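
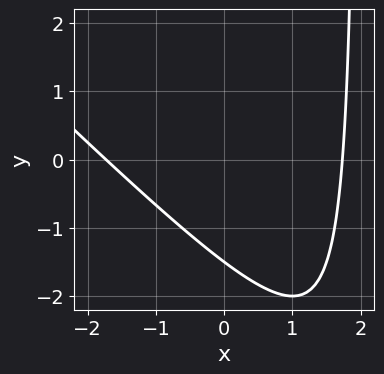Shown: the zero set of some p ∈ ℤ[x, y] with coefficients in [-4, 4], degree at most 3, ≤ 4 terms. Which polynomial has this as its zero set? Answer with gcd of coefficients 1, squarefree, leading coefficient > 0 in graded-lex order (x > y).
x^2 + x*y - 2*y - 3

First, degree: the shape is more complex than any degree-1 curve, so deg p = 2.
Finally, the integer polynomial consistent with all of this is the stated p.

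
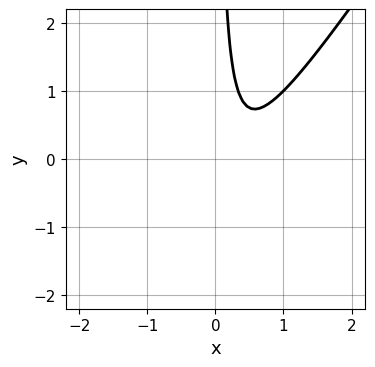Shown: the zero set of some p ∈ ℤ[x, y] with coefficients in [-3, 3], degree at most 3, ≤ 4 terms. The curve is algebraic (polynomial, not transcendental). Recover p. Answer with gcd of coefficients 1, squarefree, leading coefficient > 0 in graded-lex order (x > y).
Degree: no degree-1 curve has this shape, so deg p = 2.
From the visible intercepts: no y-intercept at any integer in the box; it misses every integer gridline on the x-axis.
Solving for integer coefficients yields p as stated.

3*x^2 - 2*x*y - 2*x + 1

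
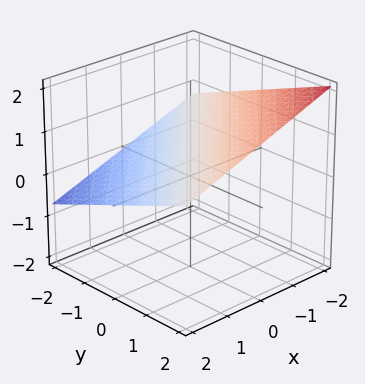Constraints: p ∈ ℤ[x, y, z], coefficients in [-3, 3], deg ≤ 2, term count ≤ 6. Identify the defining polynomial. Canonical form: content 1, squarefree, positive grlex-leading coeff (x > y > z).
First, deg p = 1. Every cross-section is a straight line — this is a plane.
Next, observable constraints: it meets the x-axis at x = 2 (among the integer gridlines); it meets the y-axis at y = -2 (among the integer gridlines).
Finally, assembling these constraints gives the stated polynomial.

x - y + 3*z - 2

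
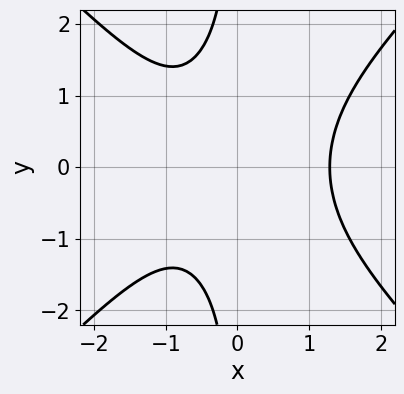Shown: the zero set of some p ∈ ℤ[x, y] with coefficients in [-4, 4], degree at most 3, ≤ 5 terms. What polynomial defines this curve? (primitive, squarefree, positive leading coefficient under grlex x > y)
2*x^3 - 2*x*y^2 - x - 3

1. deg p = 3.
2. Symmetries: the y ↦ −y reflection is a symmetry, so y appears only in even powers.
3. Checking where it meets the axes: no y-intercept at any integer in the box.
4. These observations pin down the coefficients.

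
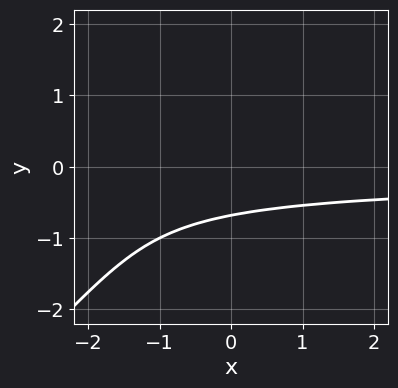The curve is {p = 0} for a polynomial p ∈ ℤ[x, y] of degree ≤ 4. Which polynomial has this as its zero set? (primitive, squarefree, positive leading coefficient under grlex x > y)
Degree: a generic line meets the curve in up to 3 points, so deg p = 3.
Checking where it meets the axes: no x-intercept at any integer in the box.
Fitting integer coefficients to these (and the overall shape) gives p.

x*y^2 - y^3 - y - 1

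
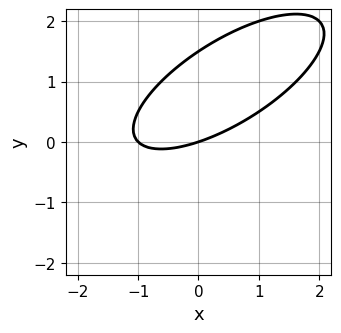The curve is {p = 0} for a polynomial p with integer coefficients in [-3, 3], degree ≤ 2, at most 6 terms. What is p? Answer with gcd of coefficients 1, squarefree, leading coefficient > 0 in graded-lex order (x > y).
x^2 - 2*x*y + 2*y^2 + x - 3*y

1. The degree is 2 — the shape is more complex than any degree-1 curve.
2. From the axis intercepts and sections: it crosses the y-axis at the gridline y = 0; among the integer gridlines, it crosses the x-axis at x ∈ {-1, 0}.
3. The integer polynomial consistent with all of this is the stated p.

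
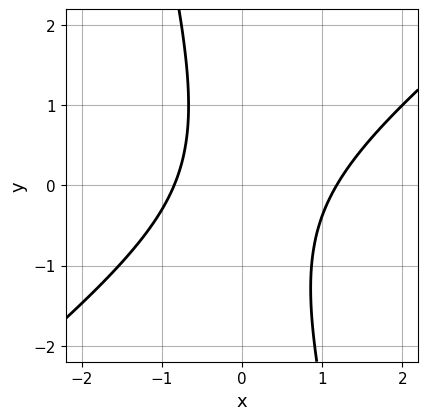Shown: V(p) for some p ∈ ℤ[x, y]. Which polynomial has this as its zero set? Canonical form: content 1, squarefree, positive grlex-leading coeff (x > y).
1. The degree is 2 — a generic line meets the curve in up to 2 points.
2. Observable constraints: the curve avoids every integer y-axis point in the box.
3. The integer polynomial consistent with all of this is the stated p.

3*x^2 - 3*x*y - y^2 - x - 3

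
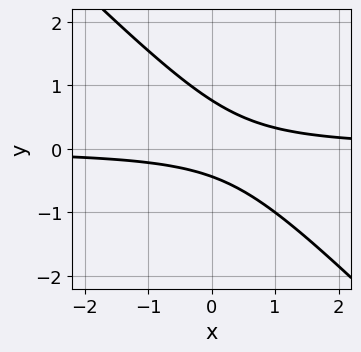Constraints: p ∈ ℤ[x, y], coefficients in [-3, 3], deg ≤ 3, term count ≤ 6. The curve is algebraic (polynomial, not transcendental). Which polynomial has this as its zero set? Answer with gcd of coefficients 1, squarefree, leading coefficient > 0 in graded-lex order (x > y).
deg p = 2. No degree-1 curve has this shape.
From the visible intercepts: it misses every integer gridline on the x-axis.
These observations pin down the coefficients.

3*x*y + 3*y^2 - y - 1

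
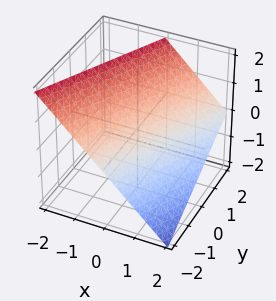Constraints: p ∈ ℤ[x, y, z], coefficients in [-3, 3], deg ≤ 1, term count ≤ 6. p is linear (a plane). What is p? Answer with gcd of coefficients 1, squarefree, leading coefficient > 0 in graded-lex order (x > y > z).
2*x - y + 2*z - 2

1. Degree: every cross-section is a straight line — this is a plane, so deg p = 1.
2. Reading off the gridlines: one x-axis crossing is at x = 1; it crosses the z-axis at the gridline z = 1.
3. Assembling these constraints gives the stated polynomial. Check: (0, -2, 0) on the y-axis lies on the surface, and p(0, -2, 0) = 0. ✓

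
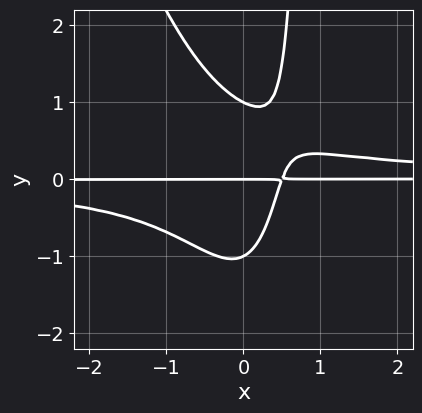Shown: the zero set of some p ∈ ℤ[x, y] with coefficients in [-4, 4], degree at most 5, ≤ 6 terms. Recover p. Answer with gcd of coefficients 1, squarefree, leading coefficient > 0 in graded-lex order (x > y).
(a) deg p = 4.
(b) From the visible intercepts: every point of the x-axis in the box is on the curve; among the integer gridlines, it crosses the y-axis at y ∈ {-1, 0, 1}.
(c) Assembling these constraints gives the stated polynomial.

3*x^2*y^2 + x*y^3 - y^3 - 2*x*y + y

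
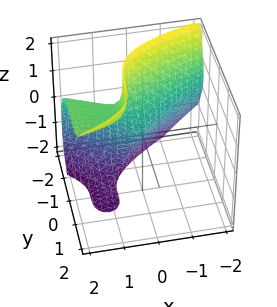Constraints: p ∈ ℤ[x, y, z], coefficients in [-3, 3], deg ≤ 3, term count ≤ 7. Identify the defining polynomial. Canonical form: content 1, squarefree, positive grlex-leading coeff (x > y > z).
1. deg p = 3.
2. Against the integer gridlines: one y-axis crossing is at y = 0; it crosses the x-axis at the gridline x = 0; it crosses the z-axis at the gridline z = 0.
3. Matching integer coefficients to the picture gives p.

x^2*z + 2*x*z^2 - 2*y^3 - 2*x^2 - z^2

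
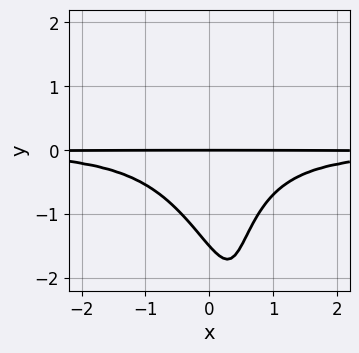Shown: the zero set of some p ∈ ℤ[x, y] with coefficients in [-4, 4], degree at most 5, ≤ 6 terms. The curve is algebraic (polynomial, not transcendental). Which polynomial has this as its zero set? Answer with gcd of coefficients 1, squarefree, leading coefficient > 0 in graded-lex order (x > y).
3*x^2*y^2 + x*y^3 + 2*y^2 + 3*y

(a) deg p = 4. No degree-3 curve has this shape.
(b) From the axis intercepts and sections: it crosses the y-axis at the gridline y = 0; every point of the x-axis in the box is on the curve.
(c) These observations pin down the coefficients.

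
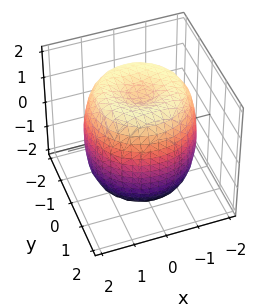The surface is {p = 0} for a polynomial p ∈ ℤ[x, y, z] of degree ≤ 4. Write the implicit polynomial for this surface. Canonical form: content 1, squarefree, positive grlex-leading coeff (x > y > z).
x^4 + 2*x^2*y^2 + y^4 - 2*x^2 - 2*y^2 + z^2 - 2

First, deg p = 4. No degree-3 surface has this shape.
Next, symmetries: the surface is invariant under rotation about z: p = q(x² + y², z).
Next, reading off the gridlines: a circular section at z = 1 has radius between 1 and 2.
Finally, these observations pin down the coefficients.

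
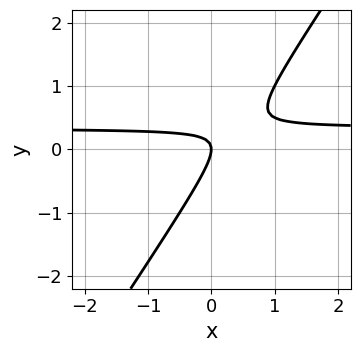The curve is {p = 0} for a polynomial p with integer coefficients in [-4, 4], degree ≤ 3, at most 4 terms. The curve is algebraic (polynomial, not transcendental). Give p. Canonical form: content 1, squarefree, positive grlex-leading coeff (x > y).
3*x*y - 2*y^2 - x

(a) Degree: a generic line meets the curve in up to 2 points, so deg p = 2.
(b) From the visible intercepts: one x-axis crossing is at x = 0; it crosses the y-axis at the gridline y = 0.
(c) Matching integer coefficients to the picture gives p.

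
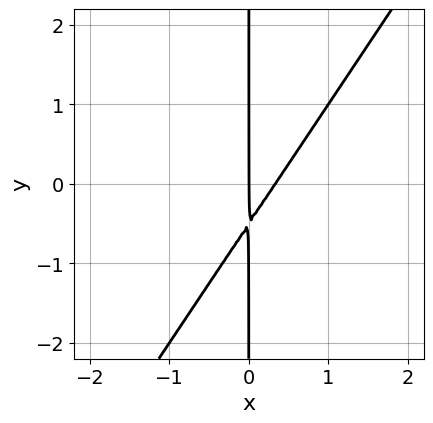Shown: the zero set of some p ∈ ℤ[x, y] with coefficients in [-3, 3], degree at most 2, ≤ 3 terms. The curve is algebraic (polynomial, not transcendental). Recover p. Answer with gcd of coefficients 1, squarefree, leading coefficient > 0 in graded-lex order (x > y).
1. Degree: the shape is more complex than any degree-1 curve, so deg p = 2.
2. Reading off the gridlines: the visible y-axis segment lies entirely on the curve; it meets the x-axis at x = 0 (among the integer gridlines).
3. Together with the visible shape, these determine p as stated.

3*x^2 - 2*x*y - x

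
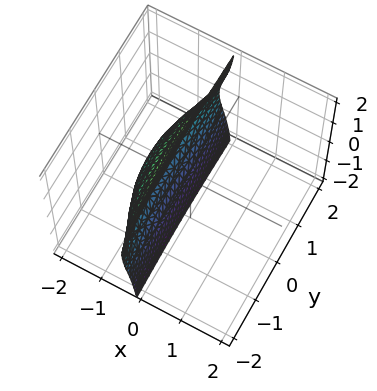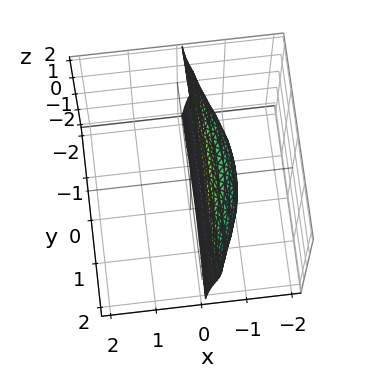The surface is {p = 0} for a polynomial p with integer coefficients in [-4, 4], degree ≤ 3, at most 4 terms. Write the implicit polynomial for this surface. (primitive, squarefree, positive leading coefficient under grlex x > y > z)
Degree: a generic line meets the surface in up to 3 points, so deg p = 3.
Checking where it meets the axes: it misses every integer gridline on the y-axis; it crosses the x-axis at the gridline x = -1; it misses every integer gridline on the z-axis.
Fitting integer coefficients to these (and the overall shape) gives p.

2*x^3 + x*y^2 + 3*x*z^2 + 2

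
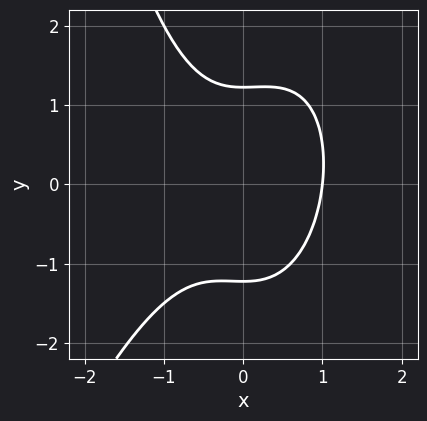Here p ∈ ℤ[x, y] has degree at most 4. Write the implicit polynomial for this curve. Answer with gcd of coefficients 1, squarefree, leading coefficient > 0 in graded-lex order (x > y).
1. The degree is 3 — no degree-2 curve has this shape.
2. Observable constraints: it crosses the x-axis at the gridline x = 1.
3. These observations pin down the coefficients.

3*x^3 - x^2*y + 2*y^2 - 3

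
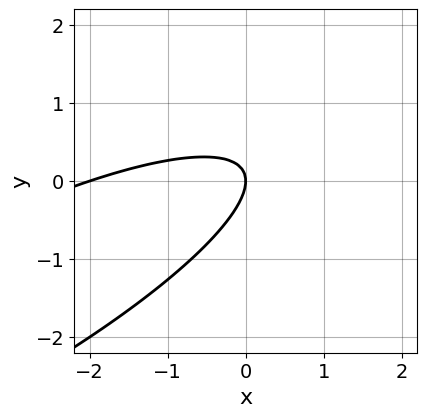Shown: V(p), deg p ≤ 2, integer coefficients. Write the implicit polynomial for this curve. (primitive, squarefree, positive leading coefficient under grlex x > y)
x^2 - 3*x*y + 3*y^2 + 2*x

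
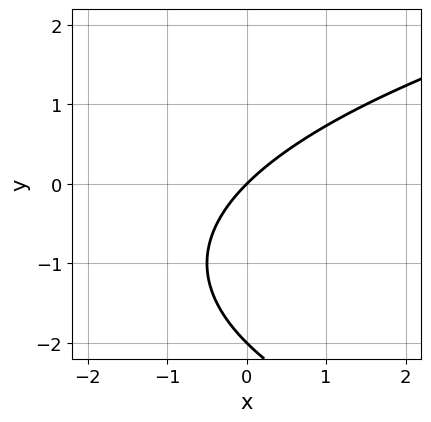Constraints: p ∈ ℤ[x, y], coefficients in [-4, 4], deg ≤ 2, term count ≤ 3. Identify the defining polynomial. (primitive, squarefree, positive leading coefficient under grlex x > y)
y^2 - 2*x + 2*y

1. Degree: the shape is more complex than any degree-1 curve, so deg p = 2.
2. From the axis intercepts and sections: it crosses the x-axis at the gridline x = 0; the y-axis gridline crossings are at y ∈ {-2, 0}.
3. Assembling these constraints gives the stated polynomial.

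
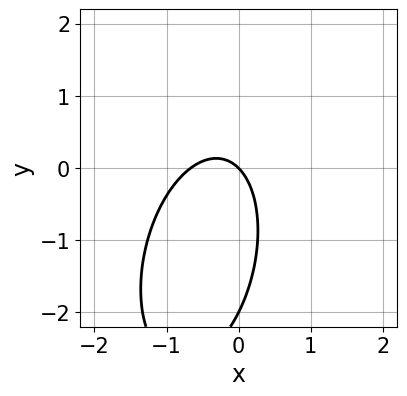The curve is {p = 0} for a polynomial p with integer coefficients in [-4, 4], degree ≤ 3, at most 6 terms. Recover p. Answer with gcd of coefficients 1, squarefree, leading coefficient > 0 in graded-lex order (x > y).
1. deg p = 2.
2. Checking where it meets the axes: among the integer gridlines, it crosses the y-axis at y ∈ {-2, 0}; it crosses the x-axis at the gridline x = 0.
3. Solving for integer coefficients yields p as stated.

3*x^2 - x*y + y^2 + 2*x + 2*y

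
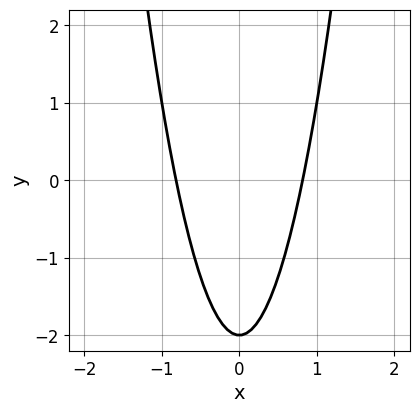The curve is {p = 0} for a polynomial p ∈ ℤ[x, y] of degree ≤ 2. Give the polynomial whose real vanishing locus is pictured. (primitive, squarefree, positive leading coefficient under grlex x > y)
3*x^2 - y - 2

1. Degree: no degree-1 curve has this shape, so deg p = 2.
2. Symmetries: mirror symmetry x ↦ −x ⇒ only even powers of x.
3. Against the integer gridlines: it meets the y-axis at y = -2 (among the integer gridlines).
4. Together with the visible shape, these determine p as stated.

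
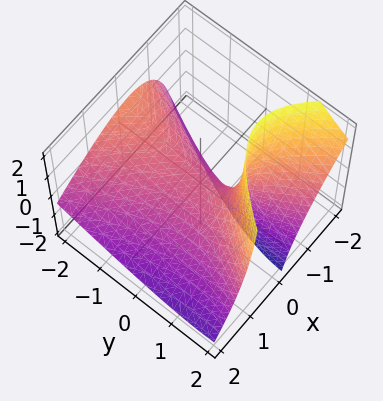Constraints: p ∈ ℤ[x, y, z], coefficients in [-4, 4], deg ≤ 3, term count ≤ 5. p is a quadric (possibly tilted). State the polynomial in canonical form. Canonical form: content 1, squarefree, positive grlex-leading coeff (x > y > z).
3*x^2 + 3*x*z - y^2 - 2*y*z + 3*z

(a) The degree is 2 — no degree-1 surface has this shape.
(b) Checking where it meets the axes: it meets the x-axis at x = 0 (among the integer gridlines); it meets the y-axis at y = 0 (among the integer gridlines); it crosses the z-axis at the gridline z = 0.
(c) Matching integer coefficients to the picture gives p.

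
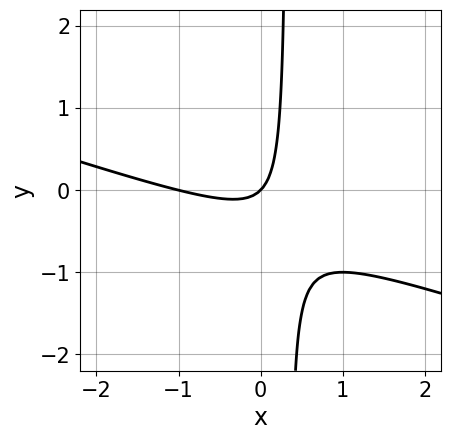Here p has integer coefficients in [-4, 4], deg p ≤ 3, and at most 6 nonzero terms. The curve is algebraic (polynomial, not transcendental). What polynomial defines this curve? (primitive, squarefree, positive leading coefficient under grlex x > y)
(a) Degree: the shape is more complex than any degree-1 curve, so deg p = 2.
(b) Reading off the gridlines: the x-axis gridline crossings are at x ∈ {-1, 0}; it crosses the y-axis at the gridline y = 0.
(c) Assembling these constraints gives the stated polynomial.

x^2 + 3*x*y + x - y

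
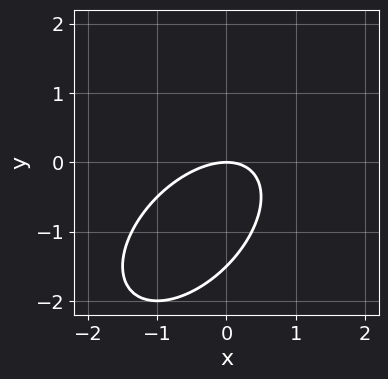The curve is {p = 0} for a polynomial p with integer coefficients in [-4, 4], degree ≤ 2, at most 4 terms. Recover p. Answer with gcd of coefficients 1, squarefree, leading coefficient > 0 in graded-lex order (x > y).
2*x^2 - 2*x*y + 2*y^2 + 3*y

First, deg p = 2. The shape is more complex than any degree-1 curve.
Next, from the axis intercepts and sections: one x-axis crossing is at x = 0; it meets the y-axis at y = 0 (among the integer gridlines).
Finally, solving for integer coefficients yields p as stated.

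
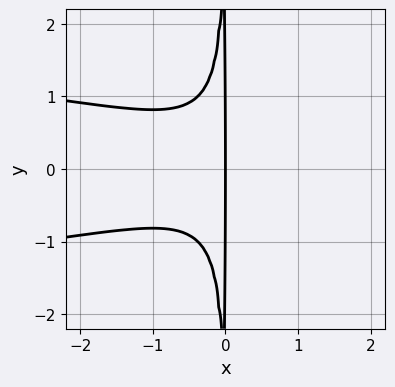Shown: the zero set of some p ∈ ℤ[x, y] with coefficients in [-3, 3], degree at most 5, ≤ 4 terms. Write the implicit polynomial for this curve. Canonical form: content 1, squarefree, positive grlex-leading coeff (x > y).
First, deg p = 4. The shape is more complex than any degree-3 curve.
Then, symmetries: the y ↦ −y reflection is a symmetry, so y appears only in even powers.
Then, checking where it meets the axes: it crosses the x-axis at the gridline x = 0; every point of the y-axis in the box is on the curve.
Finally, matching integer coefficients to the picture gives p.

3*x^2*y^2 + x^3 + x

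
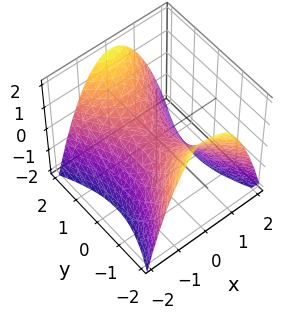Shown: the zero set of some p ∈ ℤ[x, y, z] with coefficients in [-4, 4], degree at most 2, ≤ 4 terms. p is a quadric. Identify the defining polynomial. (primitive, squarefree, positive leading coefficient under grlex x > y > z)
2*x^2 - y^2 + 2*z

The degree is 2 — a hyperbolic paraboloid; a quadric.
Symmetries: mirror symmetry x ↦ −x ⇒ only even powers of x; mirror symmetry y ↦ −y ⇒ only even powers of y.
Observable constraints: it crosses the x-axis at the gridline x = 0; one z-axis crossing is at z = 0; it meets the y-axis at y = 0 (among the integer gridlines).
Together with the visible shape, these determine p as stated.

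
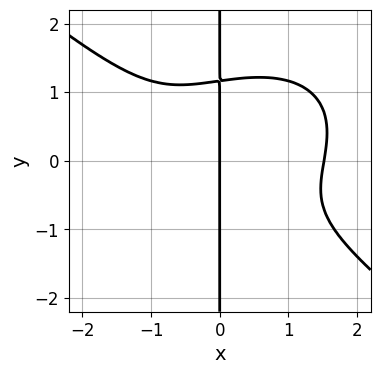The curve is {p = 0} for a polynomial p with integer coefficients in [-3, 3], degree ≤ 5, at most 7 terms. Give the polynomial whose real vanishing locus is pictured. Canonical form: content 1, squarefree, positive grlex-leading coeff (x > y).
x^4 + 2*x*y^3 - x^2 - x*y - 2*x

(a) The degree is 4 — no degree-3 curve has this shape.
(b) Against the integer gridlines: it meets the x-axis at x = 0 (among the integer gridlines); the visible y-axis segment lies entirely on the curve.
(c) Matching integer coefficients to the picture gives p.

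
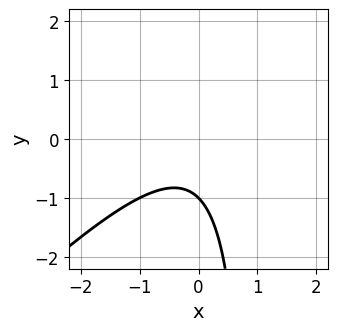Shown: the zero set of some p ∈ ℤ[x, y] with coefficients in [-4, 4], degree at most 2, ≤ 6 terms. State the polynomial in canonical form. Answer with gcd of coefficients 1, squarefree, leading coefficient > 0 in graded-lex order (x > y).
x^2 - x*y + y + 1

(a) The degree is 2 — the shape is more complex than any degree-1 curve.
(b) Reading off the gridlines: it meets the y-axis at y = -1 (among the integer gridlines); the curve avoids every integer x-axis point in the box.
(c) Matching integer coefficients to the picture gives p.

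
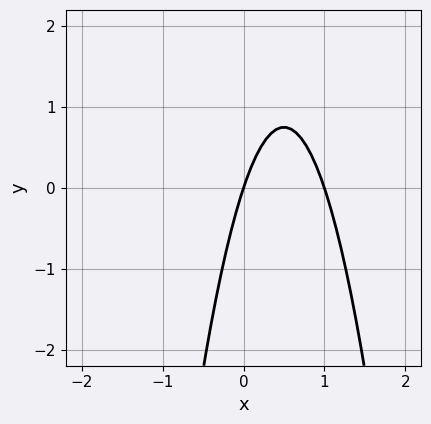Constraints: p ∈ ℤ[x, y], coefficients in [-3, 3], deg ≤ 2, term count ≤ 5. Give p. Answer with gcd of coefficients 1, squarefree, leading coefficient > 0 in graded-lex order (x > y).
1. deg p = 2.
2. Against the integer gridlines: it meets the y-axis at y = 0 (among the integer gridlines); the x-axis gridline crossings are at x ∈ {0, 1}.
3. Matching integer coefficients to the picture gives p.

3*x^2 - 3*x + y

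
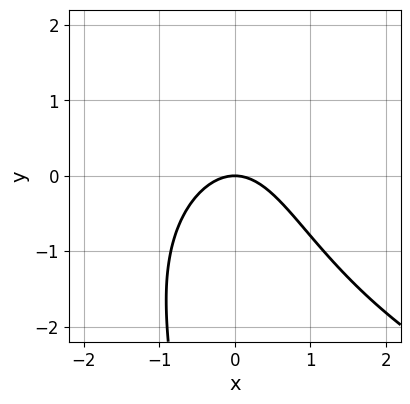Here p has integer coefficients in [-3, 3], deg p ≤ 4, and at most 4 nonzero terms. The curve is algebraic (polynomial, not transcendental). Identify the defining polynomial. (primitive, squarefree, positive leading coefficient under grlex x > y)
x*y^2 - 3*x^2 - 3*y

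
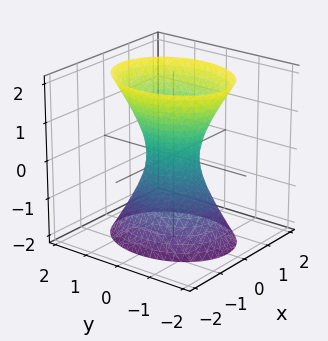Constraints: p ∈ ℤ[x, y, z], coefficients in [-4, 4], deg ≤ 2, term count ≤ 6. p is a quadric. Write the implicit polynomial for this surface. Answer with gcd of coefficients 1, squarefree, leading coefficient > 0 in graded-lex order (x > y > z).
3*x^2 + 2*y^2 - z^2 - 1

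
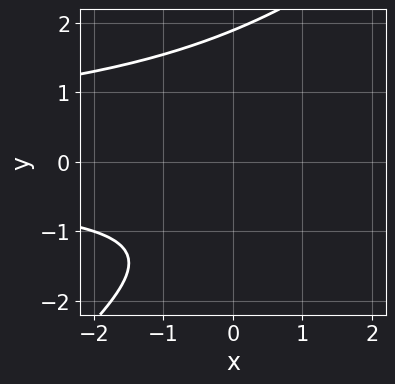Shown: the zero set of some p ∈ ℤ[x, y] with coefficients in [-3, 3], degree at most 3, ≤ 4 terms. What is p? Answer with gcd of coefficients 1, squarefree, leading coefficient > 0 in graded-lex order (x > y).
First, the degree is 3 — a generic line meets the curve in up to 3 points.
Then, checking where it meets the axes: the curve avoids every integer x-axis point in the box.
Finally, fitting integer coefficients to these (and the overall shape) gives p.

x*y^2 - y^3 + 2*y + 3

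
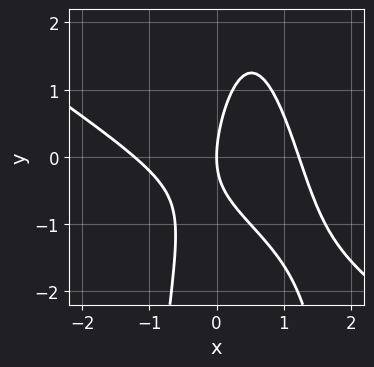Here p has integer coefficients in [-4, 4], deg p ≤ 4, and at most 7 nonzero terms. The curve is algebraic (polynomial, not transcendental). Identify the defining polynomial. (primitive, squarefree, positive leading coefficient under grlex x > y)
2*x^3 + 3*x^2*y - 2*x*y + y^2 - 3*x

1. The degree is 3 — no degree-2 curve has this shape.
2. Observable constraints: it meets the y-axis at y = 0 (among the integer gridlines); it meets the x-axis at x = 0 (among the integer gridlines).
3. These observations pin down the coefficients.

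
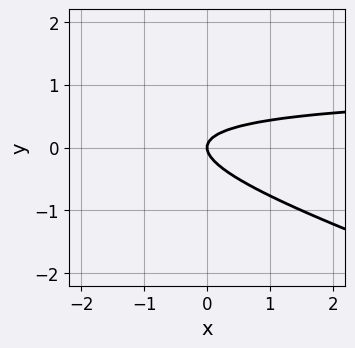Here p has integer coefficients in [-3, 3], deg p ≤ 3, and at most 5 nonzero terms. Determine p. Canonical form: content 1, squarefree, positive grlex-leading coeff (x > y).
x*y + 3*y^2 - x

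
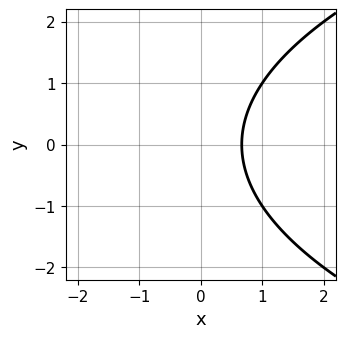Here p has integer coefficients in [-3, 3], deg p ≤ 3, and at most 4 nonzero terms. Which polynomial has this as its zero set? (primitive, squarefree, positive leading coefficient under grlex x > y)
y^2 - 3*x + 2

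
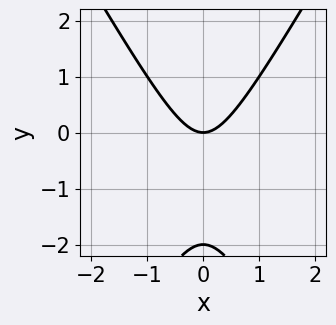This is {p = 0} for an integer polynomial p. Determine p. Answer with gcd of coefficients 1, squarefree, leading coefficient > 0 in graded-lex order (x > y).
1. deg p = 2. No degree-1 curve has this shape.
2. Symmetries: the x ↦ −x reflection is a symmetry, so x appears only in even powers.
3. Against the integer gridlines: it crosses the x-axis at the gridline x = 0; the y-axis gridline crossings are at y ∈ {-2, 0}.
4. Fitting integer coefficients to these (and the overall shape) gives p.

3*x^2 - y^2 - 2*y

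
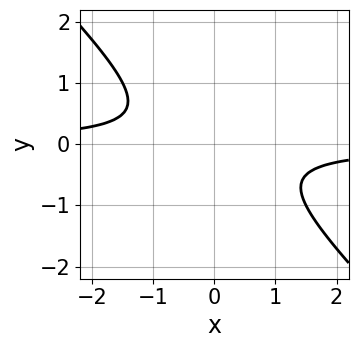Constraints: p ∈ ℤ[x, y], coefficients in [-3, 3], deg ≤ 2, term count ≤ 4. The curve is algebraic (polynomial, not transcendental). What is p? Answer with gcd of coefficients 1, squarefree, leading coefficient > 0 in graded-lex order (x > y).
2*x*y + 2*y^2 + 1

First, deg p = 2. No degree-1 curve has this shape.
Then, from the axis intercepts and sections: no x-intercept at any integer in the box; no y-intercept at any integer in the box.
Finally, solving for integer coefficients yields p as stated.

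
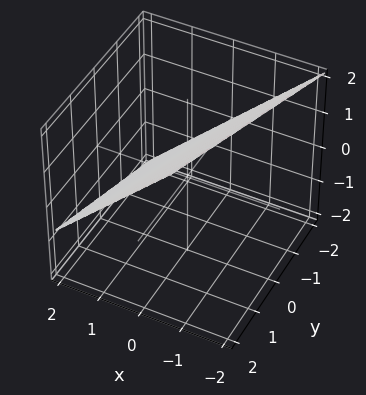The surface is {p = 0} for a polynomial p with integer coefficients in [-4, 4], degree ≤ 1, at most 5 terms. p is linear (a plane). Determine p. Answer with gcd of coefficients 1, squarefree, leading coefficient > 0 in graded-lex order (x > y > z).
First, degree: every cross-section is a straight line — this is a plane, so deg p = 1.
Next, from the visible intercepts: it meets the y-axis at y = -2 (among the integer gridlines).
Finally, solving for integer coefficients yields p as stated.

3*x - y + 3*z - 2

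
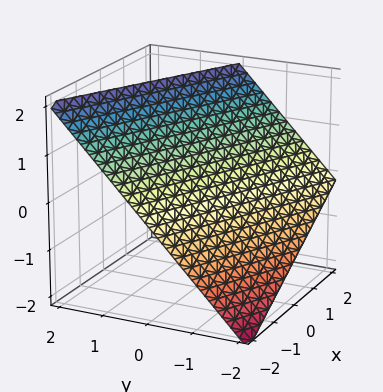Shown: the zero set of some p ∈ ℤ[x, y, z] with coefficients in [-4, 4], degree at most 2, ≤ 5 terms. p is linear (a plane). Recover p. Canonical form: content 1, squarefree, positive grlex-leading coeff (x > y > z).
1. deg p = 1. Every cross-section is a straight line — this is a plane.
2. From the axis intercepts and sections: it meets the z-axis at z = 1 (among the integer gridlines); one x-axis crossing is at x = -2; it meets the y-axis at y = -1 (among the integer gridlines).
3. Matching integer coefficients to the picture gives p.

x + 2*y - 2*z + 2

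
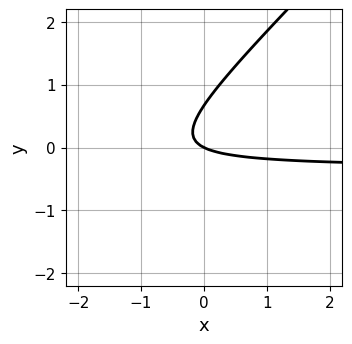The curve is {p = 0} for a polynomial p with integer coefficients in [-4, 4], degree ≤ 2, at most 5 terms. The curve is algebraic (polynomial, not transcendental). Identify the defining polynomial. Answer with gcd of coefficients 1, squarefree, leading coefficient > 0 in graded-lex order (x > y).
3*x*y - 3*y^2 + x + 2*y

(a) deg p = 2. No degree-1 curve has this shape.
(b) Observable constraints: one x-axis crossing is at x = 0; it crosses the y-axis at the gridline y = 0.
(c) These observations pin down the coefficients.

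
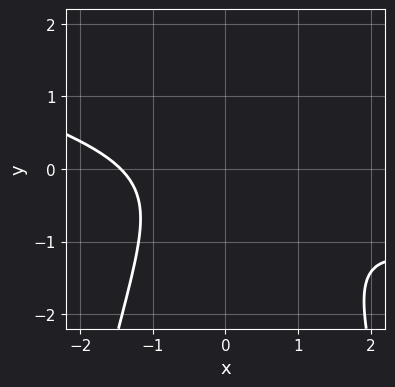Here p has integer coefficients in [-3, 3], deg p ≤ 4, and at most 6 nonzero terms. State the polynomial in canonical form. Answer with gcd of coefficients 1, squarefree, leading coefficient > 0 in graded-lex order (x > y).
x^3 + 3*x^2*y + 3*y^2 + 3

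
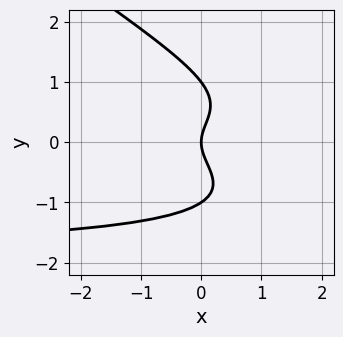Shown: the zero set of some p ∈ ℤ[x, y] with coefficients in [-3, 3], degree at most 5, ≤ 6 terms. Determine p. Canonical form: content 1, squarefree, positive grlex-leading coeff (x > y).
First, degree: a generic line meets the curve in up to 4 points, so deg p = 4.
Then, from the visible intercepts: the y-axis gridline crossings are at y ∈ {-1, 0, 1}; it crosses the x-axis at the gridline x = 0.
Finally, putting this together gives p.

2*x*y^3 + 3*y^4 + 3*x*y^2 - 3*y^2 + 3*x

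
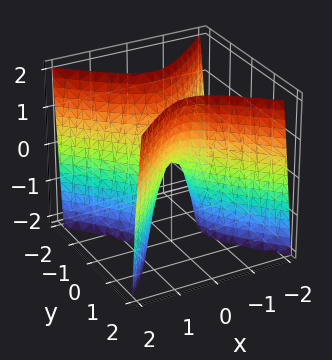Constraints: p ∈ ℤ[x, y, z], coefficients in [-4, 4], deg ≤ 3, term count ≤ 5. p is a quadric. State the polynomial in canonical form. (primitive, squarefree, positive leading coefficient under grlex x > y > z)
3*x^2 - 3*y^2 + z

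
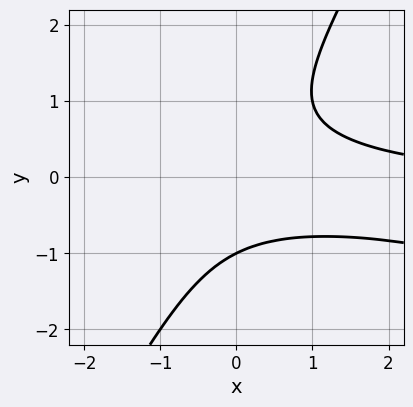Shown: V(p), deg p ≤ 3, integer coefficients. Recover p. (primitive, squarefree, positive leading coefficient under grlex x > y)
The degree is 3 — a generic line meets the curve in up to 3 points.
From the visible intercepts: it misses every integer gridline on the x-axis; it meets the y-axis at y = -1 (among the integer gridlines).
Together with the visible shape, these determine p as stated.

x^2*y + 3*x*y^2 - 2*y^3 - 2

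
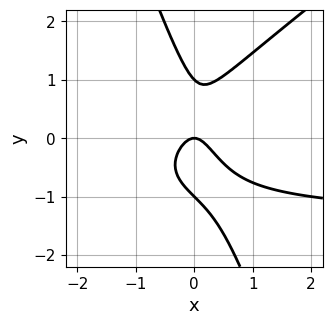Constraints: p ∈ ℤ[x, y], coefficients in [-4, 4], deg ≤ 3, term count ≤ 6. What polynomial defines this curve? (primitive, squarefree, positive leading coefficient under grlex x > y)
2*x^2*y - 2*x*y^2 - y^3 + 3*x^2 + y

deg p = 3. The shape is more complex than any degree-2 curve.
Checking where it meets the axes: the y-axis gridline crossings are at y ∈ {-1, 0, 1}; one x-axis crossing is at x = 0.
The integer polynomial consistent with all of this is the stated p.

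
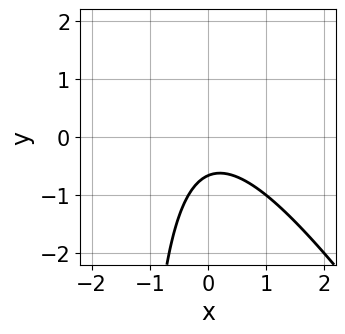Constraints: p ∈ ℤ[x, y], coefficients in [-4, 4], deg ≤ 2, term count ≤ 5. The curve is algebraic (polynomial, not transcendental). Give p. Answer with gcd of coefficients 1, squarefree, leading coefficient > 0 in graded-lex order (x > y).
3*x^2 + 2*x*y + 3*y + 2

deg p = 2. The shape is more complex than any degree-1 curve.
From the axis intercepts and sections: the curve avoids every integer x-axis point in the box.
The integer polynomial consistent with all of this is the stated p.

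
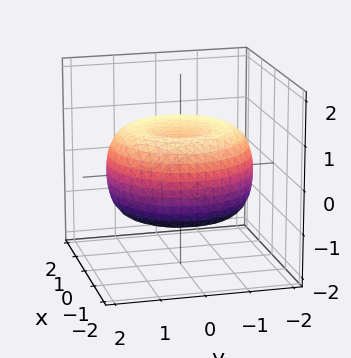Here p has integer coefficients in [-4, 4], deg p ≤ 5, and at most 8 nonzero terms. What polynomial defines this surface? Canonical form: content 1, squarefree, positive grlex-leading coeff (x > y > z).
x^4 + 2*x^2*y^2 + y^4 - 2*x^2 - 2*y^2 + 3*z^2 - 2

(a) deg p = 4.
(b) Symmetry: the z-axis is an axis of rotation, so x and y enter only as x² + y².
(c) Checking where it meets the axes: a circular section at z = 1 has radius exactly 1.
(d) These observations pin down the coefficients.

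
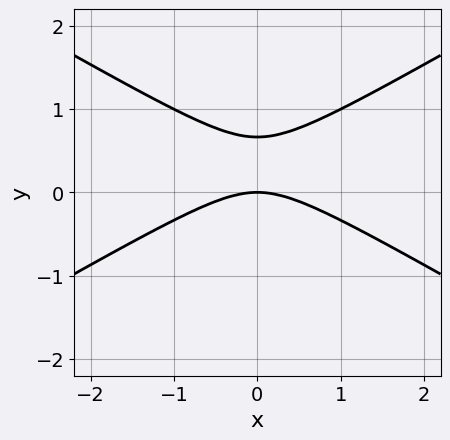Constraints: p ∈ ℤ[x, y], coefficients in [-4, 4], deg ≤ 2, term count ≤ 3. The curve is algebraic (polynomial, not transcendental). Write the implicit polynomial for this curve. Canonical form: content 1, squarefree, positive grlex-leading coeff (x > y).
x^2 - 3*y^2 + 2*y

First, degree: a generic line meets the curve in up to 2 points, so deg p = 2.
Next, symmetries: the x ↦ −x reflection is a symmetry, so x appears only in even powers.
Then, reading off the gridlines: one y-axis crossing is at y = 0; one x-axis crossing is at x = 0.
Finally, together with the visible shape, these determine p as stated.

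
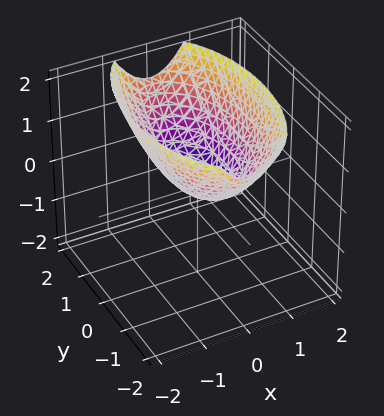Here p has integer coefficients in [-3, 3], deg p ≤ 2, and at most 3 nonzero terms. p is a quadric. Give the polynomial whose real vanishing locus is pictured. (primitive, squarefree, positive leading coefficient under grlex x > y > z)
3*x^2 + y^2 - 3*z

1. Degree: a single bowl opening along one axis; a quadric, so deg p = 2.
2. Symmetries: the x ↦ −x reflection is a symmetry, so x appears only in even powers; it's symmetric under y → −y, forcing even powers of y.
3. Reading off the gridlines: it meets the z-axis at z = 0 (among the integer gridlines); one x-axis crossing is at x = 0; it meets the y-axis at y = 0 (among the integer gridlines).
4. Matching integer coefficients to the picture gives p.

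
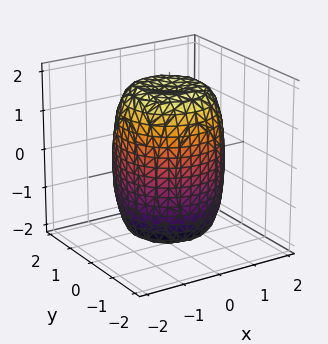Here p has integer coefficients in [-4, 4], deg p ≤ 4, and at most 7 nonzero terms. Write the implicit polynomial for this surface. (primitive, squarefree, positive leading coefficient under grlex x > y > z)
2*x^4 + 4*x^2*y^2 + 2*y^4 - 2*x^2 - 2*y^2 + z^2 - 3

The degree is 4 — no degree-3 surface has this shape.
By symmetry, the z-axis is an axis of rotation, so x and y enter only as x² + y².
From the visible intercepts: a circular section at z = 1 has radius between 1 and 2.
Putting this together gives p.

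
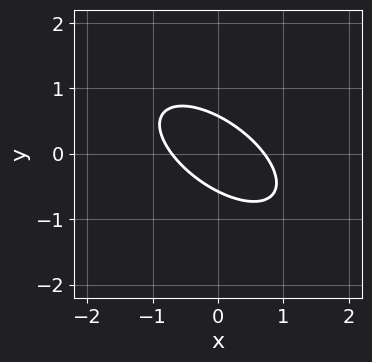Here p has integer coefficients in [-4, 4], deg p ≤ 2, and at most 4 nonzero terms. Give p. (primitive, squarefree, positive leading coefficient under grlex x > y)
First, the degree is 2 — a generic line meets the curve in up to 2 points.
Finally, solving for integer coefficients yields p as stated.

2*x^2 + 3*x*y + 3*y^2 - 1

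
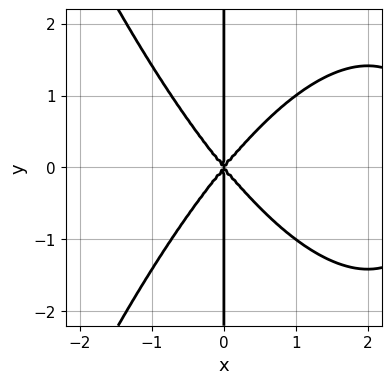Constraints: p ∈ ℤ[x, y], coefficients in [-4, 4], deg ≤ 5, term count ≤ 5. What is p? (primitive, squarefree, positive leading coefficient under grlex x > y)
x^4 - 3*x^3 + 2*x*y^2

First, the degree is 4 — no degree-3 curve has this shape.
Then, symmetries: it's symmetric under y → −y, forcing even powers of y.
Next, reading off the gridlines: every point of the y-axis in the box is on the curve; one x-axis crossing is at x = 0.
Finally, these observations pin down the coefficients.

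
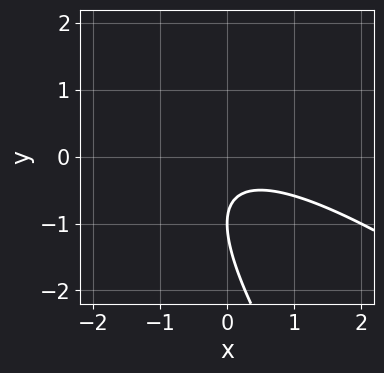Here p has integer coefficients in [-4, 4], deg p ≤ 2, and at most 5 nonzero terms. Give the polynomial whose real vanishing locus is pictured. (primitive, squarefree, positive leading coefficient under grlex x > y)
x^2 + 2*x*y + y^2 + 2*y + 1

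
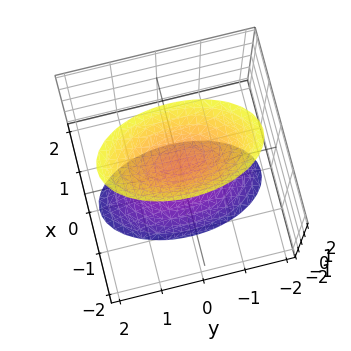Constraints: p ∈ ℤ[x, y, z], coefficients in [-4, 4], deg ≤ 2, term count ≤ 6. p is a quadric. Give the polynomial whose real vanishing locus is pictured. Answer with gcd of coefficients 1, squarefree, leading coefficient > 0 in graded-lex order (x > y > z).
3*x^2 + y^2 - z^2 + 1

(a) There are 2 components.
(b) deg p = 2.
(c) Symmetries: the x ↦ −x reflection is a symmetry, so x appears only in even powers; it's symmetric under z → −z, forcing even powers of z; the y ↦ −y reflection is a symmetry, so y appears only in even powers.
(d) From the axis intercepts and sections: the z-axis gridline crossings are at z ∈ {-1, 1}; the surface avoids every integer x-axis point in the box.
(e) Solving for integer coefficients yields p as stated.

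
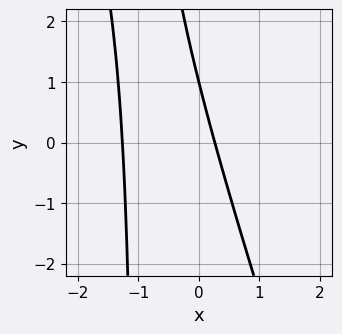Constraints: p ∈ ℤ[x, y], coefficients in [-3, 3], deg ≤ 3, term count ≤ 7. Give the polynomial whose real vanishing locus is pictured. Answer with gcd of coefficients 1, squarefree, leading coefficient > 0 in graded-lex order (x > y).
1. deg p = 2. The shape is more complex than any degree-1 curve.
2. Against the integer gridlines: it crosses the y-axis at the gridline y = 1.
3. Together with the visible shape, these determine p as stated.

3*x^2 + x*y + 3*x + y - 1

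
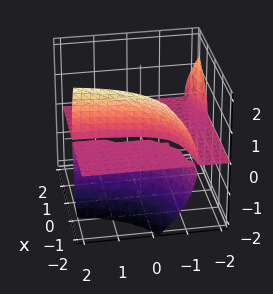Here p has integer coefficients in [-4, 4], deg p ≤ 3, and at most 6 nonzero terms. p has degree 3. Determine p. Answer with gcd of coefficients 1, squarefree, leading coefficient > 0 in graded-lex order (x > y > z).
2*x*y*z + z^3 + 3*x*z + z

(a) The picture has 3 separate pieces. They look like related sheets of one shape, so recover p as a whole.
(b) The degree is 3 — the shape is more complex than any degree-2 surface.
(c) From the axis intercepts and sections: every point of the x-axis in the box is on the surface; one z-axis crossing is at z = 0; the visible y-axis segment lies entirely on the surface.
(d) The integer polynomial consistent with all of this is the stated p.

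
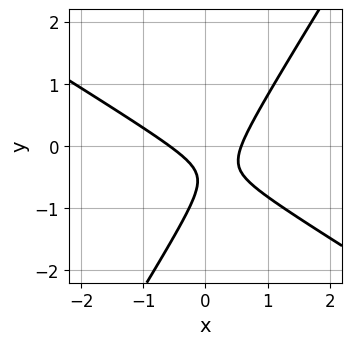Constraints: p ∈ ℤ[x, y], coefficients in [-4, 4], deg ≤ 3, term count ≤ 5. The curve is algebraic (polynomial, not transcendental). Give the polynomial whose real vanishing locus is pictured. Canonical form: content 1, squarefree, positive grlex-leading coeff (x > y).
(a) The degree is 2 — no degree-1 curve has this shape.
(b) From the axis intercepts and sections: the curve avoids every integer y-axis point in the box.
(c) Together with the visible shape, these determine p as stated.

3*x^2 + 3*x*y - 3*y^2 - 3*y - 1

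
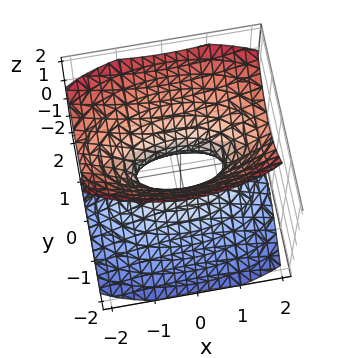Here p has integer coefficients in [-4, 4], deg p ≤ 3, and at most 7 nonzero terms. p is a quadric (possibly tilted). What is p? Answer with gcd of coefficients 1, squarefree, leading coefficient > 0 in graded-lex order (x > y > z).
x^2 + 3*y^2 - y*z - 2*z^2 - 1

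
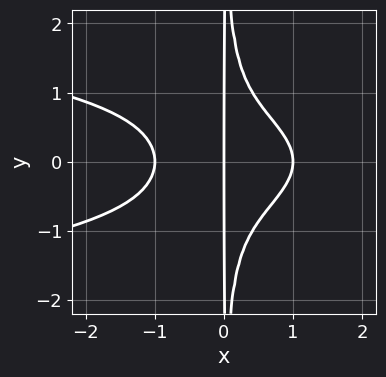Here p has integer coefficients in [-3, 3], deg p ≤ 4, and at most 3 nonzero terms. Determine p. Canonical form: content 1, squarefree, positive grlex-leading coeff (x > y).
The degree is 4 — the shape is more complex than any degree-3 curve.
Symmetries: it's symmetric under y → −y, forcing even powers of y.
Checking where it meets the axes: among the integer gridlines, it crosses the x-axis at x ∈ {-1, 0, 1}; every point of the y-axis in the box is on the curve.
Putting this together gives p.

2*x^2*y^2 + x^3 - x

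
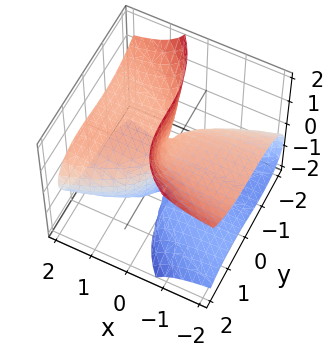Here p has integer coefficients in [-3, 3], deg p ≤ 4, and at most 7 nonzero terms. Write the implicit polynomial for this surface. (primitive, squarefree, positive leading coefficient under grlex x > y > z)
x*y*z - 3*x*z^2 - y^3 - 2*x*z + 3*x

(a) Degree: a generic line meets the surface in up to 3 points, so deg p = 3.
(b) From the axis intercepts and sections: one y-axis crossing is at y = 0; every point of the z-axis in the box is on the surface; it crosses the x-axis at the gridline x = 0.
(c) Matching integer coefficients to the picture gives p.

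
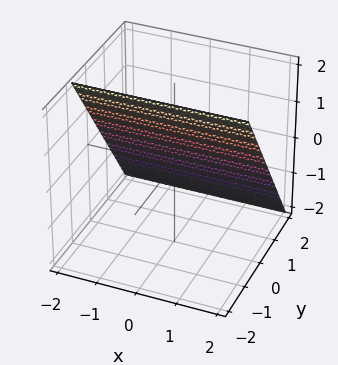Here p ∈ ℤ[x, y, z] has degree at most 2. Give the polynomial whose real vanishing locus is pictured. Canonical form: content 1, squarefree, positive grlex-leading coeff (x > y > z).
1. The degree is 1 — the surface is flat (a plane).
2. Observable constraints: it misses every integer gridline on the x-axis; one z-axis crossing is at z = 1.
3. The integer polynomial consistent with all of this is the stated p.

3*y + 2*z - 2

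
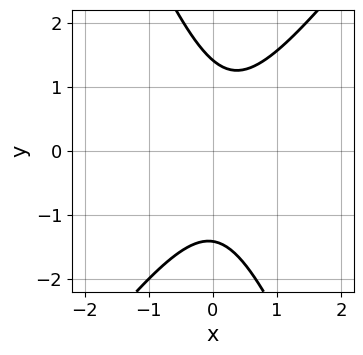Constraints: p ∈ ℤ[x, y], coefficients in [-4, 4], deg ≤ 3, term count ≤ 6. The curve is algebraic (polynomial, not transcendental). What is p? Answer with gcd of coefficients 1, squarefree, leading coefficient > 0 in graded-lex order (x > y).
1. deg p = 2. The shape is more complex than any degree-1 curve.
2. Observable constraints: it misses every integer gridline on the x-axis.
3. Fitting integer coefficients to these (and the overall shape) gives p.

3*x^2 - x*y - y^2 - x + 2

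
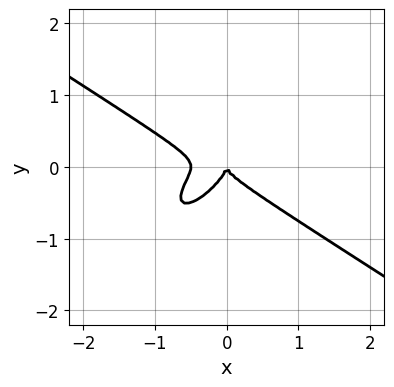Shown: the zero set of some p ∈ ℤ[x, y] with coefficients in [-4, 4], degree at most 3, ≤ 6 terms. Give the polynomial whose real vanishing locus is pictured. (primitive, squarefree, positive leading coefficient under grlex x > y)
(a) deg p = 3. The shape is more complex than any degree-2 curve.
(b) From the axis intercepts and sections: one x-axis crossing is at x = 0; it meets the y-axis at y = 0 (among the integer gridlines).
(c) Fitting integer coefficients to these (and the overall shape) gives p.

2*x^3 - 3*x*y^2 + 3*y^3 + x^2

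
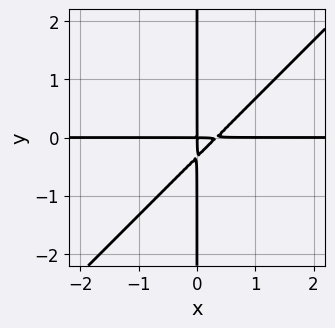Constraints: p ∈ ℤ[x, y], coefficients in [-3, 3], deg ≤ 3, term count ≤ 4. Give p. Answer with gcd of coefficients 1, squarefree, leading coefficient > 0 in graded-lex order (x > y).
Degree: the shape is more complex than any degree-2 curve, so deg p = 3.
Observable constraints: the visible x-axis segment lies entirely on the curve; the visible y-axis segment lies entirely on the curve.
The integer polynomial consistent with all of this is the stated p.

3*x^2*y - 3*x*y^2 - x*y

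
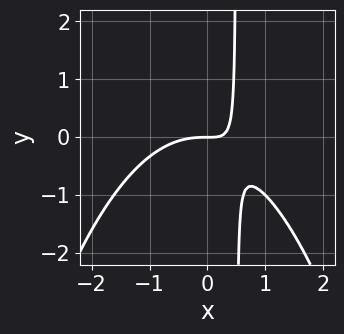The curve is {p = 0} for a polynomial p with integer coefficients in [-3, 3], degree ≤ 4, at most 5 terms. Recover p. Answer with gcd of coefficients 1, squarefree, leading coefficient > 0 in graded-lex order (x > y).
x^3 + 2*x*y - y

First, the degree is 3 — no degree-2 curve has this shape.
Next, observable constraints: it crosses the x-axis at the gridline x = 0; it crosses the y-axis at the gridline y = 0.
Finally, solving for integer coefficients yields p as stated.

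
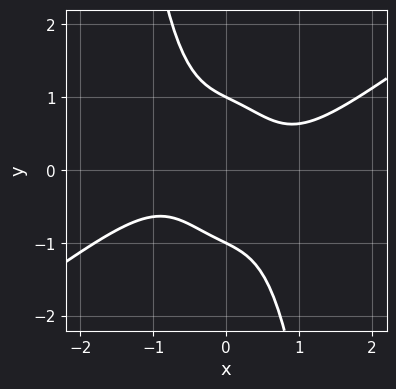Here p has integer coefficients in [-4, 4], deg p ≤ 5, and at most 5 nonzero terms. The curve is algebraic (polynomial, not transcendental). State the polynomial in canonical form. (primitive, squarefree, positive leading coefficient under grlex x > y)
2*x^4 - 3*x^3*y - 2*x*y - 2*y^2 + 2

First, the degree is 4 — the shape is more complex than any degree-3 curve.
Next, from the visible intercepts: among the integer gridlines, it crosses the y-axis at y ∈ {-1, 1}; it misses every integer gridline on the x-axis.
Finally, assembling these constraints gives the stated polynomial.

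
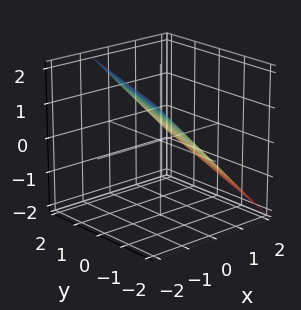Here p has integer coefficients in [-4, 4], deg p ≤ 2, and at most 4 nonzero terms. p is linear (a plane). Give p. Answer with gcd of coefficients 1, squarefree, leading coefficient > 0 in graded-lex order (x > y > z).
3*x - y + 3*z - 2

1. deg p = 1. The surface is flat (a plane).
2. From the axis intercepts and sections: it meets the y-axis at y = -2 (among the integer gridlines).
3. Matching integer coefficients to the picture gives p.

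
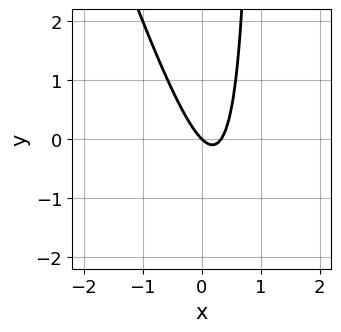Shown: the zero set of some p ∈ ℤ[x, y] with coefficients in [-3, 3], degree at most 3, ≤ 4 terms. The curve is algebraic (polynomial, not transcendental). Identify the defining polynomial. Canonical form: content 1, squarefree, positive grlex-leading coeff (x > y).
3*x^2 + x*y - x - y

Degree: no degree-1 curve has this shape, so deg p = 2.
Reading off the gridlines: it crosses the x-axis at the gridline x = 0; it crosses the y-axis at the gridline y = 0.
Together with the visible shape, these determine p as stated.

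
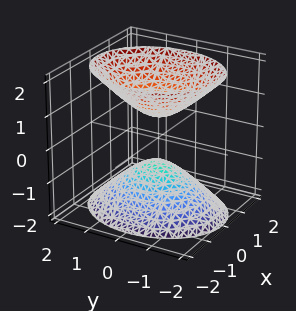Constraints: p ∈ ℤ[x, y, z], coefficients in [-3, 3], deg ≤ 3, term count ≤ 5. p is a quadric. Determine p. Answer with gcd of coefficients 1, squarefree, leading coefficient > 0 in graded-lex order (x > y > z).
3*x^2 + 2*y^2 - 2*z^2 + 1

First, the picture has 2 separate pieces.
Then, deg p = 2.
Then, symmetries: the y ↦ −y reflection is a symmetry, so y appears only in even powers; it's symmetric under z → −z, forcing even powers of z; it's symmetric under x → −x, forcing even powers of x.
Next, observable constraints: the surface avoids every integer x-axis point in the box; the surface avoids every integer y-axis point in the box.
Finally, assembling these constraints gives the stated polynomial.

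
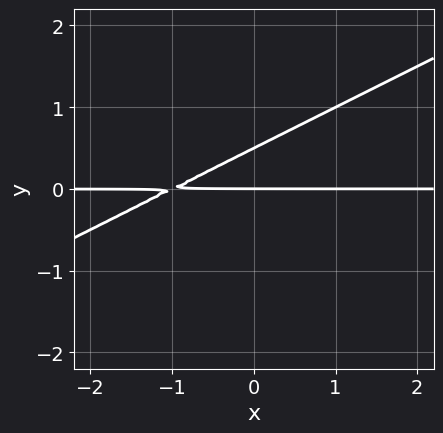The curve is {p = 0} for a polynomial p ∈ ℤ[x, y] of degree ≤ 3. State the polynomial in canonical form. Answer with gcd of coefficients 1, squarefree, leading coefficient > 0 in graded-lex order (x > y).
x*y - 2*y^2 + y

1. deg p = 2. A generic line meets the curve in up to 2 points.
2. Observable constraints: every point of the x-axis in the box is on the curve; one y-axis crossing is at y = 0.
3. Assembling these constraints gives the stated polynomial.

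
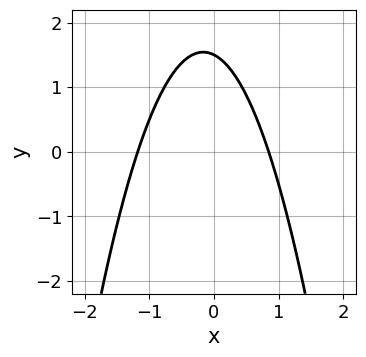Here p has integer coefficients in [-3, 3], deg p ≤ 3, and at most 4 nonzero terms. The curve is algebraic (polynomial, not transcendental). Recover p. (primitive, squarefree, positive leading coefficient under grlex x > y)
3*x^2 + x + 2*y - 3

1. The degree is 2 — a generic line meets the curve in up to 2 points.
2. Matching integer coefficients to the picture gives p.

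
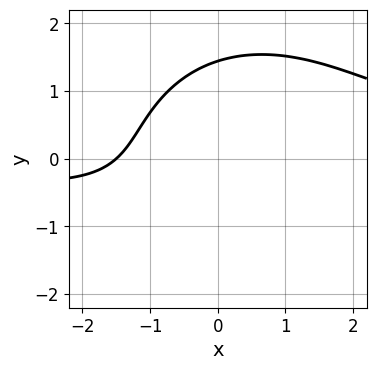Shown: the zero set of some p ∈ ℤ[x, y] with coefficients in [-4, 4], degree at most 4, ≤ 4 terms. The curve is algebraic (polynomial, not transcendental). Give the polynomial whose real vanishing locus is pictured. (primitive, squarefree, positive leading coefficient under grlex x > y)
Degree: a generic line meets the curve in up to 3 points, so deg p = 3.
Putting this together gives p.

x^2*y + y^3 - 2*x - 3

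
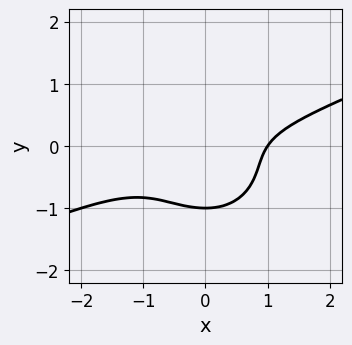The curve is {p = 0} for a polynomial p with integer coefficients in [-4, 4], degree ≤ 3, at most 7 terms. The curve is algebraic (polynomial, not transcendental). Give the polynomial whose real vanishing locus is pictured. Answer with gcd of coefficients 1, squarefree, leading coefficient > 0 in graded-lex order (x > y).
x^3 - 2*x^2*y - 3*y^3 - 2*y^2 - 1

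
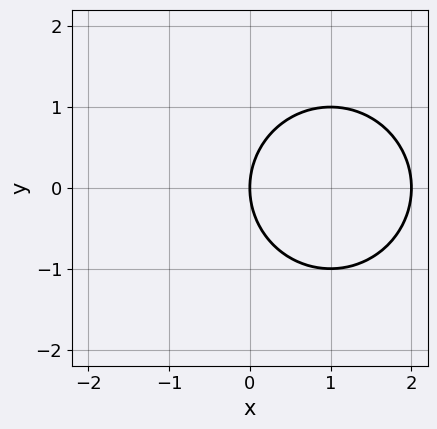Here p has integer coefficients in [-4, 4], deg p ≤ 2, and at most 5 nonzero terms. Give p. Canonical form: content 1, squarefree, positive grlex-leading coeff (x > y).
1. deg p = 2.
2. Symmetries: mirror symmetry y ↦ −y ⇒ only even powers of y.
3. Against the integer gridlines: the x-axis gridline crossings are at x ∈ {0, 2}; it meets the y-axis at y = 0 (among the integer gridlines).
4. These observations pin down the coefficients.

x^2 + y^2 - 2*x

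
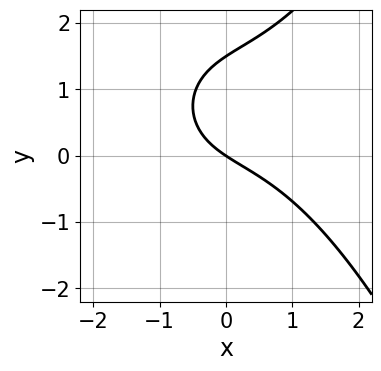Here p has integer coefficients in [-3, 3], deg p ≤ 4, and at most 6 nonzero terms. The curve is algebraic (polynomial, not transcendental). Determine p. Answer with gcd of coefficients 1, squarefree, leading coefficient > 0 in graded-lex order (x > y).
x^3 - 2*y^2 + 2*x + 3*y

(a) deg p = 3. A generic line meets the curve in up to 3 points.
(b) Checking where it meets the axes: one y-axis crossing is at y = 0; it meets the x-axis at x = 0 (among the integer gridlines).
(c) Matching integer coefficients to the picture gives p.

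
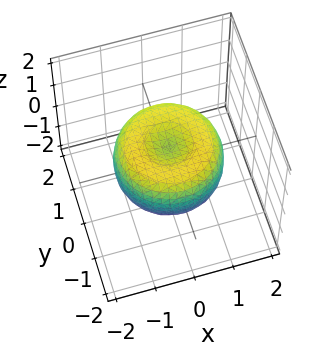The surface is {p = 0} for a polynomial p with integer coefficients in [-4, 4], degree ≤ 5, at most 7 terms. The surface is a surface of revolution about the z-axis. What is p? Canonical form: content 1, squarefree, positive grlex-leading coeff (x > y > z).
2*x^4 + 4*x^2*y^2 + 2*y^4 - 3*x^2 - 3*y^2 + 3*z^2 - 1

First, deg p = 4. No degree-3 surface has this shape.
Next, symmetry: the z-axis is an axis of rotation, so x and y enter only as x² + y².
Next, checking where it meets the axes: a circular section at z = 0 has radius between 1 and 2.
Finally, assembling these constraints gives the stated polynomial.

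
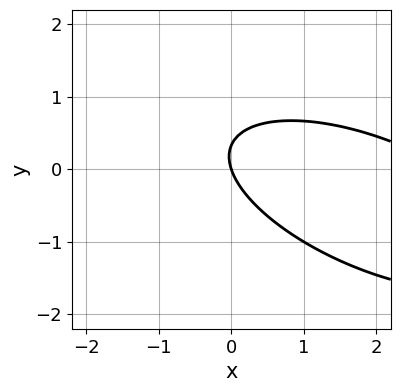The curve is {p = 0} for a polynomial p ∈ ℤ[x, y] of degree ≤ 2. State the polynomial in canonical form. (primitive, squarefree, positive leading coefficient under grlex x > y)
x^2 + 2*x*y + 3*y^2 - 3*x - y

First, deg p = 2.
Next, against the integer gridlines: it crosses the x-axis at the gridline x = 0; it meets the y-axis at y = 0 (among the integer gridlines).
Finally, solving for integer coefficients yields p as stated.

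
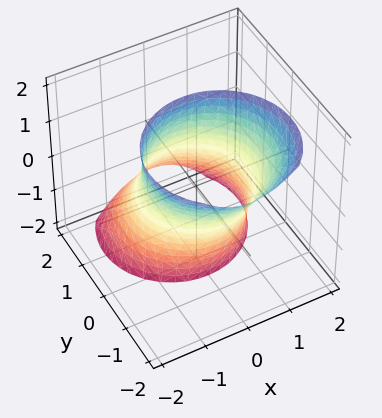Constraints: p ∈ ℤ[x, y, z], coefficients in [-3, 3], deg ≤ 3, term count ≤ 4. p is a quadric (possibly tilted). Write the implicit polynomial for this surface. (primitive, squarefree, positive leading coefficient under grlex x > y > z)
The degree is 2 — the shape is more complex than any degree-1 surface.
Against the integer gridlines: the surface avoids every integer z-axis point in the box.
Matching integer coefficients to the picture gives p.

2*x^2 + 2*y^2 + 2*y*z - 3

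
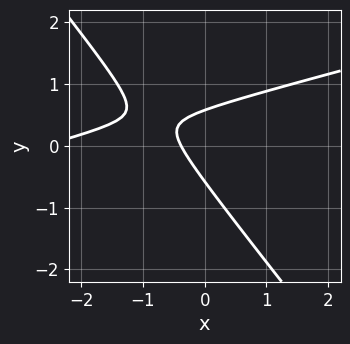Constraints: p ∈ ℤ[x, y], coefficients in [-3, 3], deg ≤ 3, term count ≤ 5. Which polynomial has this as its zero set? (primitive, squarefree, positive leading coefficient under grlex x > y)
(a) Degree: no degree-1 curve has this shape, so deg p = 2.
(b) The integer polynomial consistent with all of this is the stated p.

x^2 - 3*x*y - 3*y^2 + 3*x + 1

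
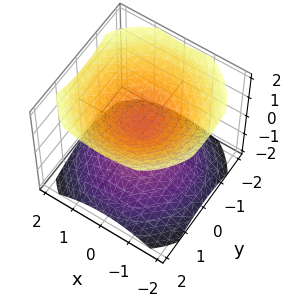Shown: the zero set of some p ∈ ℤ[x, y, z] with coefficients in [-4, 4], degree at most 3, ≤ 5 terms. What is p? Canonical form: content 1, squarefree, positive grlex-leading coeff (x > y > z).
2*x^2 + 2*y^2 - 3*z^2 + 1

First, I count 2 distinct pieces. Treating them together as one polynomial.
Then, deg p = 2. The shape is more complex than any degree-1 surface.
Next, symmetry: the z-axis is an axis of rotation, so x and y enter only as x² + y².
Next, from the axis intercepts and sections: a circular section at z = 1 has radius exactly 1; it misses every integer gridline on the y-axis; the surface avoids every integer x-axis point in the box.
Finally, fitting integer coefficients to these (and the overall shape) gives p.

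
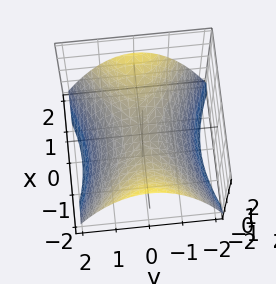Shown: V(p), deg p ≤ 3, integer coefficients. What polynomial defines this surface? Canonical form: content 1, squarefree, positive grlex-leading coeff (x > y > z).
x^2 - 2*y^2 - 3*z

The degree is 2 — a saddle surface; a quadric.
Symmetries: it's symmetric under y → −y, forcing even powers of y; it's symmetric under x → −x, forcing even powers of x.
Observable constraints: it crosses the y-axis at the gridline y = 0; it crosses the z-axis at the gridline z = 0; it crosses the x-axis at the gridline x = 0.
Matching integer coefficients to the picture gives p.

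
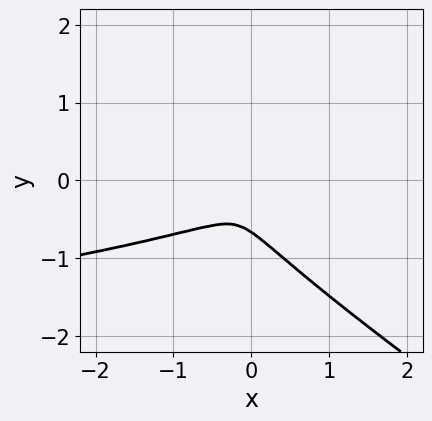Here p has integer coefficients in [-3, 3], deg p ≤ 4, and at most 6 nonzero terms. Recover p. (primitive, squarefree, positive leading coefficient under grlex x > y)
Degree: no degree-2 curve has this shape, so deg p = 3.
Matching integer coefficients to the picture gives p.

2*x*y^2 + 3*y^3 + x^2 + 2*y^2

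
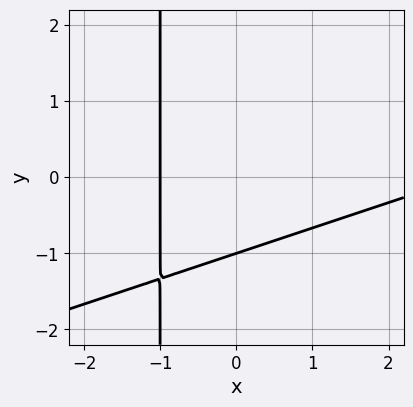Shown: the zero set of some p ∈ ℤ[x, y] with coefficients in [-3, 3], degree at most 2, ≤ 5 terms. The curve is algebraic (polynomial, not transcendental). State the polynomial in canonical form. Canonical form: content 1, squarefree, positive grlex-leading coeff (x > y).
The degree is 2 — a generic line meets the curve in up to 2 points.
From the axis intercepts and sections: one y-axis crossing is at y = -1; one x-axis crossing is at x = -1.
Matching integer coefficients to the picture gives p.

x^2 - 3*x*y - 2*x - 3*y - 3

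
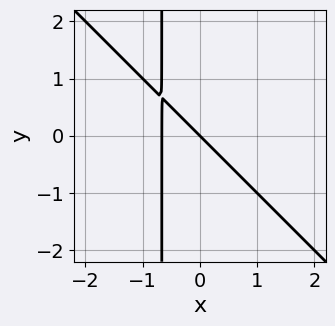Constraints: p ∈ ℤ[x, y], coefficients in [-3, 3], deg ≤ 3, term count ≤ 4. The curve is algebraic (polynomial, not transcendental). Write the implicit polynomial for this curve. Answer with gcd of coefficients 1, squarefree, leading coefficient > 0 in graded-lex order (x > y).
First, degree: the shape is more complex than any degree-1 curve, so deg p = 2.
Then, checking where it meets the axes: one x-axis crossing is at x = 0; it crosses the y-axis at the gridline y = 0.
Finally, fitting integer coefficients to these (and the overall shape) gives p.

3*x^2 + 3*x*y + 2*x + 2*y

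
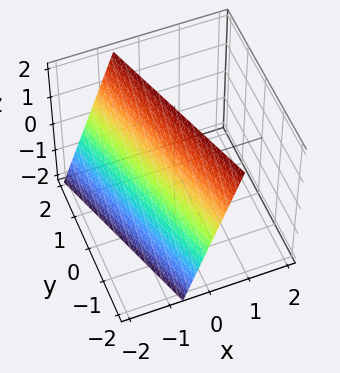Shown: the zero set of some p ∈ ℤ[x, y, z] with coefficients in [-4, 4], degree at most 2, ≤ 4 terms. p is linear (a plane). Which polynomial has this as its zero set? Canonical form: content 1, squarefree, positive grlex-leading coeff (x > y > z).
3*x + y - z + 2

Degree: the surface is flat (a plane), so deg p = 1.
Reading off the gridlines: it crosses the z-axis at the gridline z = 2; one y-axis crossing is at y = -2.
Fitting integer coefficients to these (and the overall shape) gives p.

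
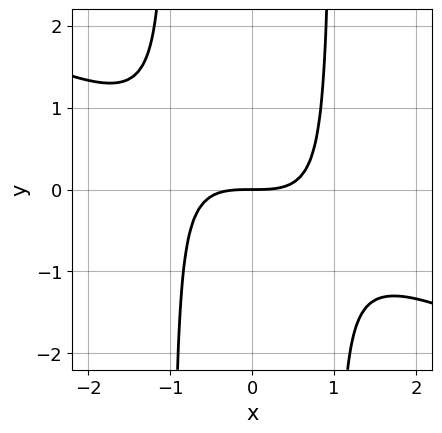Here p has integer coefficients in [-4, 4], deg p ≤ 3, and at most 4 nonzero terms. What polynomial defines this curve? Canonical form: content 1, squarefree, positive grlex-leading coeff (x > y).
x^3 + 2*x^2*y - 2*y

(a) The degree is 3 — the shape is more complex than any degree-2 curve.
(b) Checking where it meets the axes: it meets the x-axis at x = 0 (among the integer gridlines); one y-axis crossing is at y = 0.
(c) Fitting integer coefficients to these (and the overall shape) gives p.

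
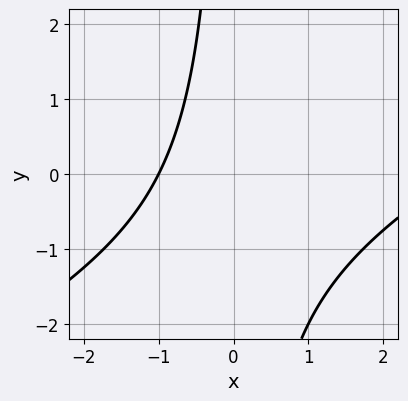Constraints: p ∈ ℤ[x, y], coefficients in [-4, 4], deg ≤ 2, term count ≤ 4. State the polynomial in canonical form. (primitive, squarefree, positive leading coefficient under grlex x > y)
x^2 - 2*x*y - 2*x - 3

1. The degree is 2 — the shape is more complex than any degree-1 curve.
2. From the axis intercepts and sections: one x-axis crossing is at x = -1; the curve avoids every integer y-axis point in the box.
3. Solving for integer coefficients yields p as stated.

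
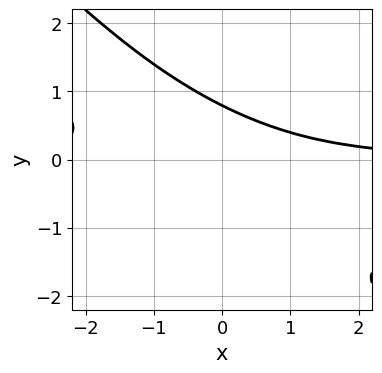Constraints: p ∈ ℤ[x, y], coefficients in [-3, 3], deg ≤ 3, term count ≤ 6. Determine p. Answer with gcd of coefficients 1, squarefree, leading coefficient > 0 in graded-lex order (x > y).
1. Degree: no degree-2 curve has this shape, so deg p = 3.
2. Reading off the gridlines: it misses every integer gridline on the x-axis.
3. The integer polynomial consistent with all of this is the stated p.

x^2*y + 3*x*y^2 + 2*y^3 - 1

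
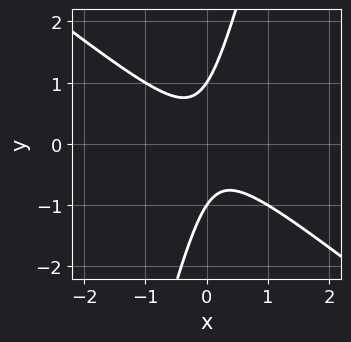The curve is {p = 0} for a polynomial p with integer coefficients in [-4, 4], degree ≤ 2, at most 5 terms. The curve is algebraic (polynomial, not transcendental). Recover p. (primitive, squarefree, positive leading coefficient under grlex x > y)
3*x^2 + 3*x*y - y^2 + 1

First, degree: the shape is more complex than any degree-1 curve, so deg p = 2.
Next, observable constraints: the y-axis gridline crossings are at y ∈ {-1, 1}; the curve avoids every integer x-axis point in the box.
Finally, putting this together gives p.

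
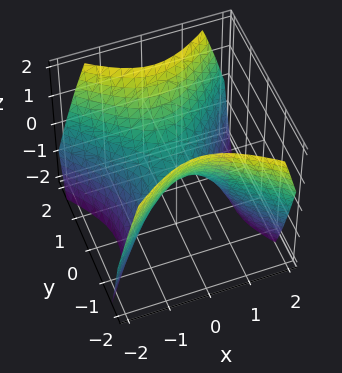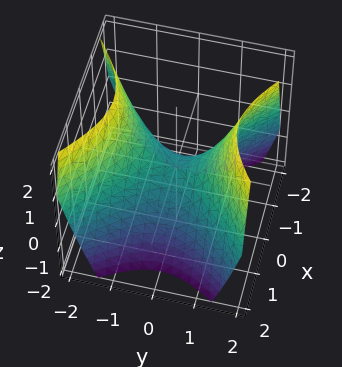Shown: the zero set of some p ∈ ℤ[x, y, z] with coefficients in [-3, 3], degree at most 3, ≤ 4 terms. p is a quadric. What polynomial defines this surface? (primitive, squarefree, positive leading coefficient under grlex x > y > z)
x^2 - y^2 + z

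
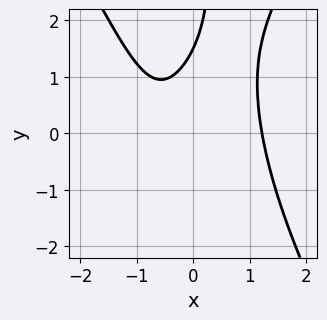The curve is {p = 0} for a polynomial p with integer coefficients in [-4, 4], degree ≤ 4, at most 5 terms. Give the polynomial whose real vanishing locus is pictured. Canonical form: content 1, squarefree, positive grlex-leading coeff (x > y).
First, degree: a generic line meets the curve in up to 3 points, so deg p = 3.
Finally, solving for integer coefficients yields p as stated.

3*x^3 - x*y^2 - 2*x + 2*y - 3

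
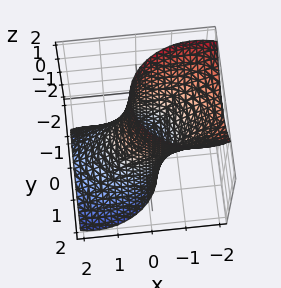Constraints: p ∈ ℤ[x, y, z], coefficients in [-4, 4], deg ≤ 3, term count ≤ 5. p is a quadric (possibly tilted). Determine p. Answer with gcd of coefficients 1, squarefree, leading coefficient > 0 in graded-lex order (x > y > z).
2*x^2 + 3*x*z + 3*y^2 + y*z - 2

Degree: the shape is more complex than any degree-1 surface, so deg p = 2.
Reading off the gridlines: the x-axis gridline crossings are at x ∈ {-1, 1}; no z-intercept at any integer in the box.
Fitting integer coefficients to these (and the overall shape) gives p.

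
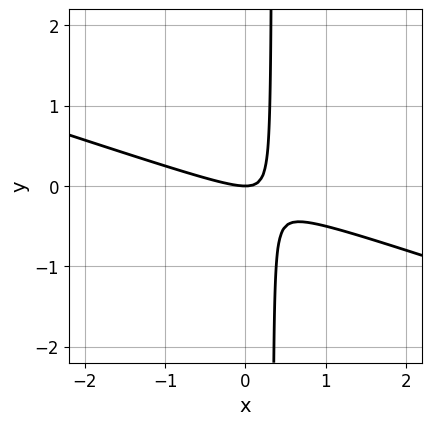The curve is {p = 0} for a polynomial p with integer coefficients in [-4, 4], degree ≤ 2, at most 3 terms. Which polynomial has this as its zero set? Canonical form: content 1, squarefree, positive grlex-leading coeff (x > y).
x^2 + 3*x*y - y

(a) deg p = 2.
(b) Checking where it meets the axes: one y-axis crossing is at y = 0; it meets the x-axis at x = 0 (among the integer gridlines).
(c) Together with the visible shape, these determine p as stated.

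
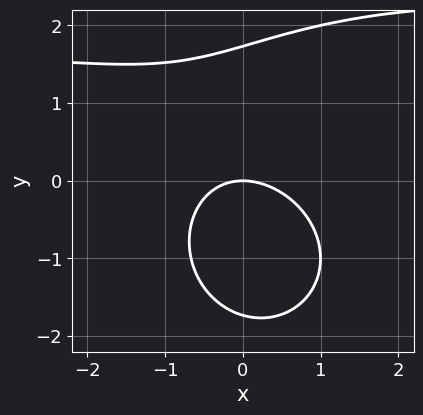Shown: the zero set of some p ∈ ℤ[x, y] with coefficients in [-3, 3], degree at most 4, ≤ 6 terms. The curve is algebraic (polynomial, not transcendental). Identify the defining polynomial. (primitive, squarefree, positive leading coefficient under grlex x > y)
(a) deg p = 3. No degree-2 curve has this shape.
(b) From the axis intercepts and sections: it crosses the y-axis at the gridline y = 0; it crosses the x-axis at the gridline x = 0.
(c) Putting this together gives p.

x^2*y + y^3 - 2*x^2 - x*y - 3*y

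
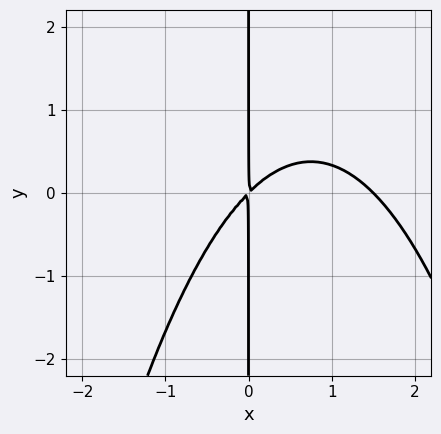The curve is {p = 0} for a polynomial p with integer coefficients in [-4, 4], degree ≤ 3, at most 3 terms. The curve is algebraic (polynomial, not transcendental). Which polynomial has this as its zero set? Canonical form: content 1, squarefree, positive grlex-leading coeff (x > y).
2*x^3 - 3*x^2 + 3*x*y

1. The degree is 3 — no degree-2 curve has this shape.
2. From the axis intercepts and sections: every point of the y-axis in the box is on the curve.
3. These observations pin down the coefficients.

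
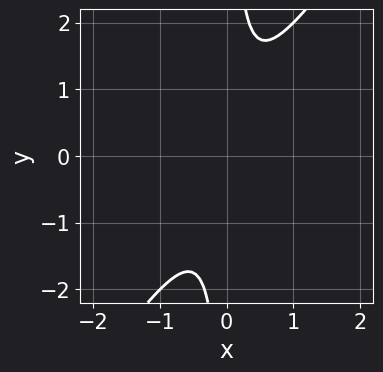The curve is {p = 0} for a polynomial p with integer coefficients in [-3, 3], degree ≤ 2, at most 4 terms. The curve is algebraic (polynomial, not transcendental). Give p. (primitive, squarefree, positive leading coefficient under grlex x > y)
First, degree: a generic line meets the curve in up to 2 points, so deg p = 2.
Then, from the axis intercepts and sections: it misses every integer gridline on the x-axis; no y-intercept at any integer in the box.
Finally, matching integer coefficients to the picture gives p.

3*x^2 - 2*x*y + 1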